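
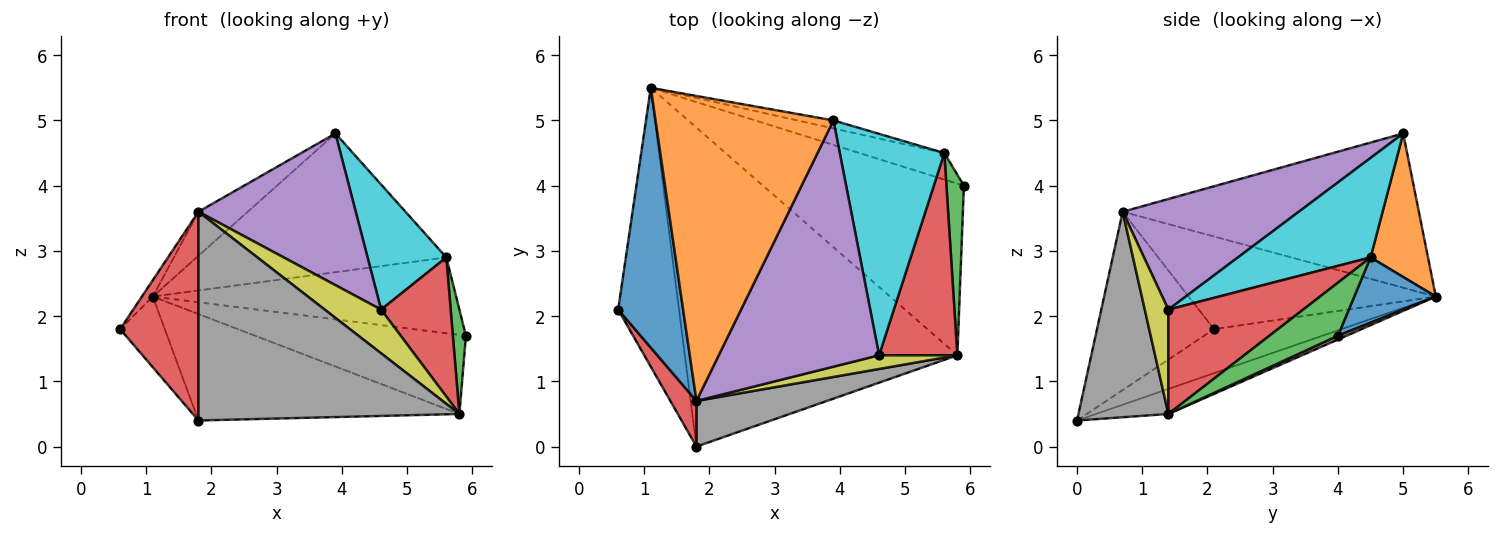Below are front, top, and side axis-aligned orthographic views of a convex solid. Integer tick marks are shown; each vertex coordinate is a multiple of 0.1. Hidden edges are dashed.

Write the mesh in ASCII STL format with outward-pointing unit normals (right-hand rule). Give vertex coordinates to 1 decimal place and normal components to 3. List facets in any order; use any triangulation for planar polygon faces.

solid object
 facet normal -0.818 0.036 0.574
  outer loop
   vertex 1.8 0.7 3.6
   vertex 1.1 5.5 2.3
   vertex 0.6 2.1 1.8
  endloop
 endfacet
 facet normal -0.651 0.108 0.751
  outer loop
   vertex 1.8 0.7 3.6
   vertex 3.9 5.0 4.8
   vertex 1.1 5.5 2.3
  endloop
 endfacet
 facet normal -0.574 0.201 -0.794
  outer loop
   vertex 1.8 0.0 0.4
   vertex 0.6 2.1 1.8
   vertex 1.1 5.5 2.3
  endloop
 endfacet
 facet normal -0.825 -0.552 0.121
  outer loop
   vertex 1.8 0.0 0.4
   vertex 1.8 0.7 3.6
   vertex 0.6 2.1 1.8
  endloop
 endfacet
 facet normal 0.506 -0.452 0.734
  outer loop
   vertex 4.6 1.4 2.1
   vertex 3.9 5.0 4.8
   vertex 1.8 0.7 3.6
  endloop
 endfacet
 facet normal 0.017 0.418 -0.908
  outer loop
   vertex 5.8 1.4 0.5
   vertex 1.1 5.5 2.3
   vertex 5.9 4.0 1.7
  endloop
 endfacet
 facet normal -0.087 0.315 -0.945
  outer loop
   vertex 5.8 1.4 0.5
   vertex 1.8 0.0 0.4
   vertex 1.1 5.5 2.3
  endloop
 endfacet
 facet normal 0.319 -0.926 0.203
  outer loop
   vertex 5.8 1.4 0.5
   vertex 1.8 0.7 3.6
   vertex 1.8 0.0 0.4
  endloop
 endfacet
 facet normal 0.370 -0.886 0.278
  outer loop
   vertex 5.8 1.4 0.5
   vertex 4.6 1.4 2.1
   vertex 1.8 0.7 3.6
  endloop
 endfacet
 facet normal 0.638 -0.379 0.670
  outer loop
   vertex 5.6 4.5 2.9
   vertex 3.9 5.0 4.8
   vertex 4.6 1.4 2.1
  endloop
 endfacet
 facet normal 0.246 0.915 -0.320
  outer loop
   vertex 5.6 4.5 2.9
   vertex 5.9 4.0 1.7
   vertex 1.1 5.5 2.3
  endloop
 endfacet
 facet normal 0.224 0.973 -0.056
  outer loop
   vertex 5.6 4.5 2.9
   vertex 1.1 5.5 2.3
   vertex 3.9 5.0 4.8
  endloop
 endfacet
 facet normal 0.935 -0.178 0.308
  outer loop
   vertex 5.6 4.5 2.9
   vertex 5.8 1.4 0.5
   vertex 5.9 4.0 1.7
  endloop
 endfacet
 facet normal 0.739 -0.382 0.555
  outer loop
   vertex 5.6 4.5 2.9
   vertex 4.6 1.4 2.1
   vertex 5.8 1.4 0.5
  endloop
 endfacet
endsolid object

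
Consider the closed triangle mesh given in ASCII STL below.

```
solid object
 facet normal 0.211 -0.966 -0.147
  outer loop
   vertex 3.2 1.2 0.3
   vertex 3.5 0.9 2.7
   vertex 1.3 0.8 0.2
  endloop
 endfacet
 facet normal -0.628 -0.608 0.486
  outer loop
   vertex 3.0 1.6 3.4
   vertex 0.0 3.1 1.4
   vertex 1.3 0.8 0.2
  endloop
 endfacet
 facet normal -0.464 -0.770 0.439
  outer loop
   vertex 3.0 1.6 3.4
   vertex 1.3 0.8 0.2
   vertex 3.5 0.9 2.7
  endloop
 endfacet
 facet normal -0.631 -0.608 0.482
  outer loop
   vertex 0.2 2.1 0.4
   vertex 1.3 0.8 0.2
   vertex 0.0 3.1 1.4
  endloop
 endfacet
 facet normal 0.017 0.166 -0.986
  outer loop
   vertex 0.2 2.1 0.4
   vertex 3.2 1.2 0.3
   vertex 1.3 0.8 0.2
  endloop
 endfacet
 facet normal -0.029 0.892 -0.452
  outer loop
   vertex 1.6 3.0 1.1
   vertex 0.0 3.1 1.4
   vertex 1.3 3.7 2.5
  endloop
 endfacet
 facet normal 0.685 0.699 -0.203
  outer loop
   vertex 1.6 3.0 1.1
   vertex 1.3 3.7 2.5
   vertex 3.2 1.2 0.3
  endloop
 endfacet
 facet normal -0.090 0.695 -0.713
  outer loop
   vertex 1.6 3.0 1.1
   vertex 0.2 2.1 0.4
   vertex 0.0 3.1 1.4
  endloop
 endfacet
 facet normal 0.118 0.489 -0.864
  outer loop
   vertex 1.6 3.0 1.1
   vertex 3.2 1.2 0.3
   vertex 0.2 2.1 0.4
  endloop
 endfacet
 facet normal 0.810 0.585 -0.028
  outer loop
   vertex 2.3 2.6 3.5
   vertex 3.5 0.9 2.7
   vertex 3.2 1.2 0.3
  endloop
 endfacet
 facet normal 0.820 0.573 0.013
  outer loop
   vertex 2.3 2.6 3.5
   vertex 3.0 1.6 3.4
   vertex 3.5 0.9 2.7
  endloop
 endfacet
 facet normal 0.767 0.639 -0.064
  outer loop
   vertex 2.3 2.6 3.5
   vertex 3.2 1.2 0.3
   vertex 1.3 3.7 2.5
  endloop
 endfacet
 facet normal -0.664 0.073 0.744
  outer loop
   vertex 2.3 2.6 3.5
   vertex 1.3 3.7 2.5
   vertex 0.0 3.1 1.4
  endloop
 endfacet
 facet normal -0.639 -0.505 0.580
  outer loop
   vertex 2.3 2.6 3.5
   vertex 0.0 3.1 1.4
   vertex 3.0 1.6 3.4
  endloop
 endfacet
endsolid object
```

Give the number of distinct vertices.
9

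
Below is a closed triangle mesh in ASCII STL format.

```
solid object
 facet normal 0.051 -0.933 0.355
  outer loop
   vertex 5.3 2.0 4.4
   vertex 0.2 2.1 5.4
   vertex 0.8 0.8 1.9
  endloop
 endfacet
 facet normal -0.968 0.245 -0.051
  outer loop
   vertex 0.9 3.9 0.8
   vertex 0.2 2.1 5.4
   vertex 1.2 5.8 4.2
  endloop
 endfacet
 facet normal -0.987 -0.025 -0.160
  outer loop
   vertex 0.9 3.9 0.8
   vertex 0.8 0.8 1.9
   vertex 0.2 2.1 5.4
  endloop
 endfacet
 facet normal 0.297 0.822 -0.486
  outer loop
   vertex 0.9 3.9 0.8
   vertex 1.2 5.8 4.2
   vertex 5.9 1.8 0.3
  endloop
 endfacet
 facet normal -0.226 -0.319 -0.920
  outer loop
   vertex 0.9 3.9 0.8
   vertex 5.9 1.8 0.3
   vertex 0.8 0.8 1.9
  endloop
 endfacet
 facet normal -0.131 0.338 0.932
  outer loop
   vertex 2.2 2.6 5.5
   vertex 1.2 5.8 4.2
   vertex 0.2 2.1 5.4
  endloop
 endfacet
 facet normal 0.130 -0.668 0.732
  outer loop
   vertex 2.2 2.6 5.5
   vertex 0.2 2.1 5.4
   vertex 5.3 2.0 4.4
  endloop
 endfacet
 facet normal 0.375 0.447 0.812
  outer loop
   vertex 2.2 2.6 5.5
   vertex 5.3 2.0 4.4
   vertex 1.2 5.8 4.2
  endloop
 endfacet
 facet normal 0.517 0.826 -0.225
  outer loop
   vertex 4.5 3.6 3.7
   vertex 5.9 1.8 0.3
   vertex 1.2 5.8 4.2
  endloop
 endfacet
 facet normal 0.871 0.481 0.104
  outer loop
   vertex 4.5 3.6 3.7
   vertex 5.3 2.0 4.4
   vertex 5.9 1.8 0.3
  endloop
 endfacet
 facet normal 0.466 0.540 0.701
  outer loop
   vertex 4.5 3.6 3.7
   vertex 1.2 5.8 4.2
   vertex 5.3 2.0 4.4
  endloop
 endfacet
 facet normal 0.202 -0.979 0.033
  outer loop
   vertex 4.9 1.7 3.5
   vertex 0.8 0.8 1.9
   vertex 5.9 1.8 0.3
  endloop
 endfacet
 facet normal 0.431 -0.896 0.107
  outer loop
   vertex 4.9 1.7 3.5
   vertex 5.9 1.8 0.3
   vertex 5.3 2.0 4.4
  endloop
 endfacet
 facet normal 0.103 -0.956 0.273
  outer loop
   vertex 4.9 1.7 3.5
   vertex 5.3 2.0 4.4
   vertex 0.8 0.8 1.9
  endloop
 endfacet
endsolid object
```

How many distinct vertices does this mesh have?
9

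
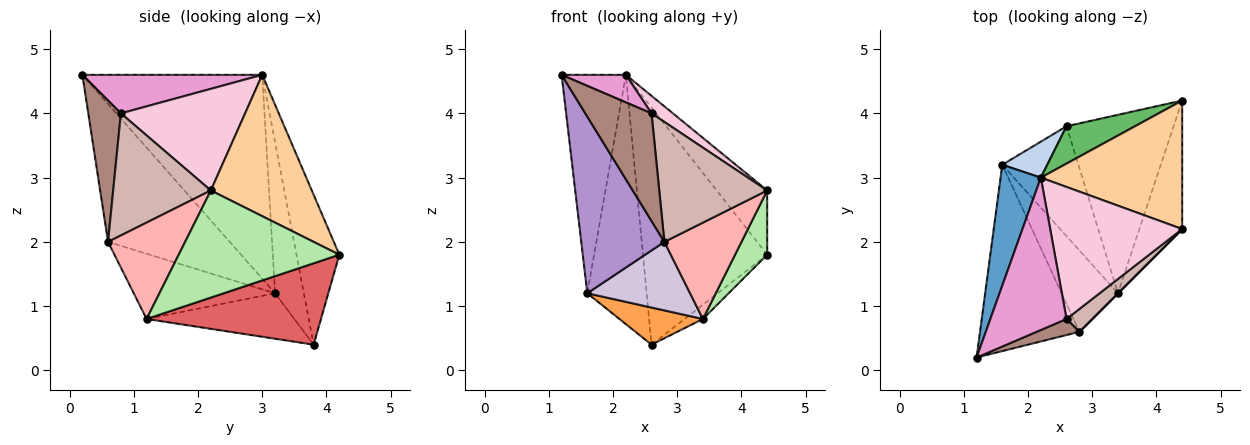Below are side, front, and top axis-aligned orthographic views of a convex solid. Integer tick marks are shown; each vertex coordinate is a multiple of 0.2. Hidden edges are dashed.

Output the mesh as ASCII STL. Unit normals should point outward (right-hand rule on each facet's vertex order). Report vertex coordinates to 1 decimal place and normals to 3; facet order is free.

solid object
 facet normal -0.926 0.331 0.183
  outer loop
   vertex 1.6 3.2 1.2
   vertex 1.2 0.2 4.6
   vertex 2.2 3.0 4.6
  endloop
 endfacet
 facet normal -0.432 0.892 0.129
  outer loop
   vertex 1.6 3.2 1.2
   vertex 2.2 3.0 4.6
   vertex 2.6 3.8 0.4
  endloop
 endfacet
 facet normal -0.493 -0.278 -0.825
  outer loop
   vertex 1.6 3.2 1.2
   vertex 2.6 3.8 0.4
   vertex 3.4 1.2 0.8
  endloop
 endfacet
 facet normal 0.667 0.333 0.667
  outer loop
   vertex 4.4 4.2 1.8
   vertex 2.2 3.0 4.6
   vertex 4.4 2.2 2.8
  endloop
 endfacet
 facet normal -0.322 0.935 0.147
  outer loop
   vertex 4.4 4.2 1.8
   vertex 2.6 3.8 0.4
   vertex 2.2 3.0 4.6
  endloop
 endfacet
 facet normal 0.913 -0.183 -0.365
  outer loop
   vertex 4.4 4.2 1.8
   vertex 4.4 2.2 2.8
   vertex 3.4 1.2 0.8
  endloop
 endfacet
 facet normal 0.604 0.064 -0.795
  outer loop
   vertex 4.4 4.2 1.8
   vertex 3.4 1.2 0.8
   vertex 2.6 3.8 0.4
  endloop
 endfacet
 facet normal 0.707 -0.707 0.000
  outer loop
   vertex 2.8 0.6 2.0
   vertex 3.4 1.2 0.8
   vertex 4.4 2.2 2.8
  endloop
 endfacet
 facet normal -0.710 -0.485 -0.511
  outer loop
   vertex 2.8 0.6 2.0
   vertex 1.2 0.2 4.6
   vertex 1.6 3.2 1.2
  endloop
 endfacet
 facet normal -0.663 -0.482 -0.573
  outer loop
   vertex 2.8 0.6 2.0
   vertex 1.6 3.2 1.2
   vertex 3.4 1.2 0.8
  endloop
 endfacet
 facet normal 0.438 -0.889 0.133
  outer loop
   vertex 2.6 0.8 4.0
   vertex 1.2 0.2 4.6
   vertex 2.8 0.6 2.0
  endloop
 endfacet
 facet normal 0.664 -0.734 0.140
  outer loop
   vertex 2.6 0.8 4.0
   vertex 2.8 0.6 2.0
   vertex 4.4 2.2 2.8
  endloop
 endfacet
 facet normal 0.446 -0.159 0.881
  outer loop
   vertex 2.6 0.8 4.0
   vertex 2.2 3.0 4.6
   vertex 1.2 0.2 4.6
  endloop
 endfacet
 facet normal 0.607 -0.105 0.788
  outer loop
   vertex 2.6 0.8 4.0
   vertex 4.4 2.2 2.8
   vertex 2.2 3.0 4.6
  endloop
 endfacet
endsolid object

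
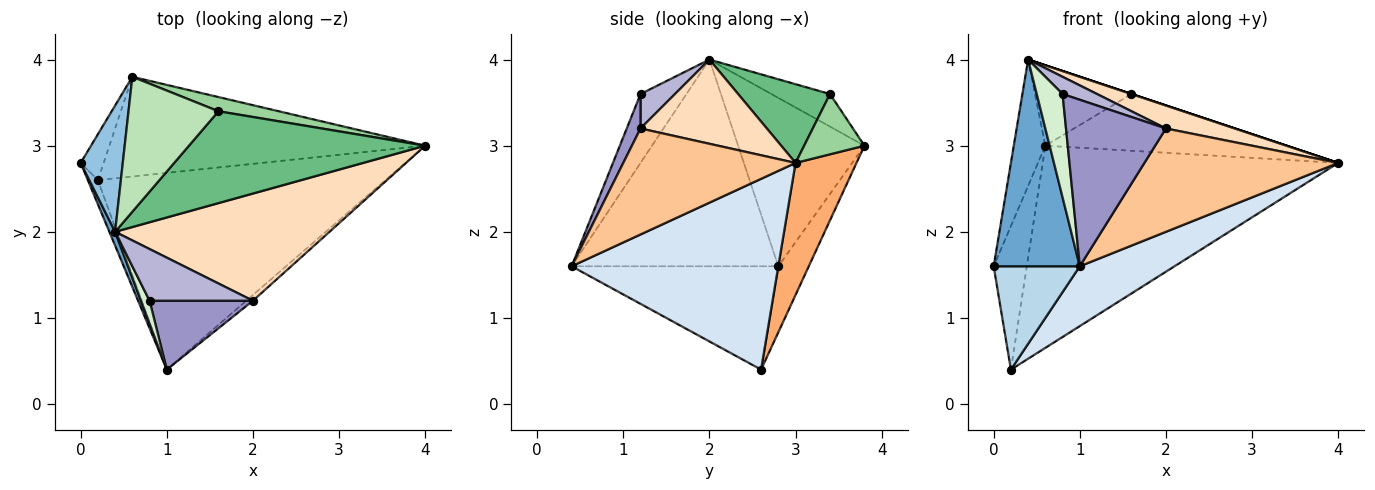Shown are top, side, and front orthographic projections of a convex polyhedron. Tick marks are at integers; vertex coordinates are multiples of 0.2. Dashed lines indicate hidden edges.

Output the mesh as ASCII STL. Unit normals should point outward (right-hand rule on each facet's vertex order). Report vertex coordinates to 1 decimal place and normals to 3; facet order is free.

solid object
 facet normal -0.923 -0.384 0.026
  outer loop
   vertex 0.4 2.0 4.0
   vertex 0.0 2.8 1.6
   vertex 1.0 0.4 1.6
  endloop
 endfacet
 facet normal -0.943 0.236 0.236
  outer loop
   vertex 0.6 3.8 3.0
   vertex 0.0 2.8 1.6
   vertex 0.4 2.0 4.0
  endloop
 endfacet
 facet normal -0.919 -0.383 -0.089
  outer loop
   vertex 0.2 2.6 0.4
   vertex 1.0 0.4 1.6
   vertex 0.0 2.8 1.6
  endloop
 endfacet
 facet normal 0.536 -0.246 -0.808
  outer loop
   vertex 0.2 2.6 0.4
   vertex 4.0 3.0 2.8
   vertex 1.0 0.4 1.6
  endloop
 endfacet
 facet normal -0.659 0.716 -0.229
  outer loop
   vertex 0.2 2.6 0.4
   vertex 0.0 2.8 1.6
   vertex 0.6 3.8 3.0
  endloop
 endfacet
 facet normal 0.182 0.882 -0.435
  outer loop
   vertex 0.2 2.6 0.4
   vertex 0.6 3.8 3.0
   vertex 4.0 3.0 2.8
  endloop
 endfacet
 facet normal 0.664 -0.747 -0.041
  outer loop
   vertex 2.0 1.2 3.2
   vertex 1.0 0.4 1.6
   vertex 4.0 3.0 2.8
  endloop
 endfacet
 facet normal 0.359 -0.196 0.913
  outer loop
   vertex 2.0 1.2 3.2
   vertex 4.0 3.0 2.8
   vertex 0.4 2.0 4.0
  endloop
 endfacet
 facet normal 0.316 0.000 0.949
  outer loop
   vertex 1.6 3.4 3.6
   vertex 0.4 2.0 4.0
   vertex 4.0 3.0 2.8
  endloop
 endfacet
 facet normal 0.236 0.943 0.236
  outer loop
   vertex 1.6 3.4 3.6
   vertex 4.0 3.0 2.8
   vertex 0.6 3.8 3.0
  endloop
 endfacet
 facet normal -0.297 0.489 0.820
  outer loop
   vertex 1.6 3.4 3.6
   vertex 0.6 3.8 3.0
   vertex 0.4 2.0 4.0
  endloop
 endfacet
 facet normal -0.866 -0.487 0.108
  outer loop
   vertex 0.8 1.2 3.6
   vertex 0.4 2.0 4.0
   vertex 1.0 0.4 1.6
  endloop
 endfacet
 facet normal 0.126 -0.917 0.379
  outer loop
   vertex 0.8 1.2 3.6
   vertex 1.0 0.4 1.6
   vertex 2.0 1.2 3.2
  endloop
 endfacet
 facet normal 0.302 -0.302 0.905
  outer loop
   vertex 0.8 1.2 3.6
   vertex 2.0 1.2 3.2
   vertex 0.4 2.0 4.0
  endloop
 endfacet
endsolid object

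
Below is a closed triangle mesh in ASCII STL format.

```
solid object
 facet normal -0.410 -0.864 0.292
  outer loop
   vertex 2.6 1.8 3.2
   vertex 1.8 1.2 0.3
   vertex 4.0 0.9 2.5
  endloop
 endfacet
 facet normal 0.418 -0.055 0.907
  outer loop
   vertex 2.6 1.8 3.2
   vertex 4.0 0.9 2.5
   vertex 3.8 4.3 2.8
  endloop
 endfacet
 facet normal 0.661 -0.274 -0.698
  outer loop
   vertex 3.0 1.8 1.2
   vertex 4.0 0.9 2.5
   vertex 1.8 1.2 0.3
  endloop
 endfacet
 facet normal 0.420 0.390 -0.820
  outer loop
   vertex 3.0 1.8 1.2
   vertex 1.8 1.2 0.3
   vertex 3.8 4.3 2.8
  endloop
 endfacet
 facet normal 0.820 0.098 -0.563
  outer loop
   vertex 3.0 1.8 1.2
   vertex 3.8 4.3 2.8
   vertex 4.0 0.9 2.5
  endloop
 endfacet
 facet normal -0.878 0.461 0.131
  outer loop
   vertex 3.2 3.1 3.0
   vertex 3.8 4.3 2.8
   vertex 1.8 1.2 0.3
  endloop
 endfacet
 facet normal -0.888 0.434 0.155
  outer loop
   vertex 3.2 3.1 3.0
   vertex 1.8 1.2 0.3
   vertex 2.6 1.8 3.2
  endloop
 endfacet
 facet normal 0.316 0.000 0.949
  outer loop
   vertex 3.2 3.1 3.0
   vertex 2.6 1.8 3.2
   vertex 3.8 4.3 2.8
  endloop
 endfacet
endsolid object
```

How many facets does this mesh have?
8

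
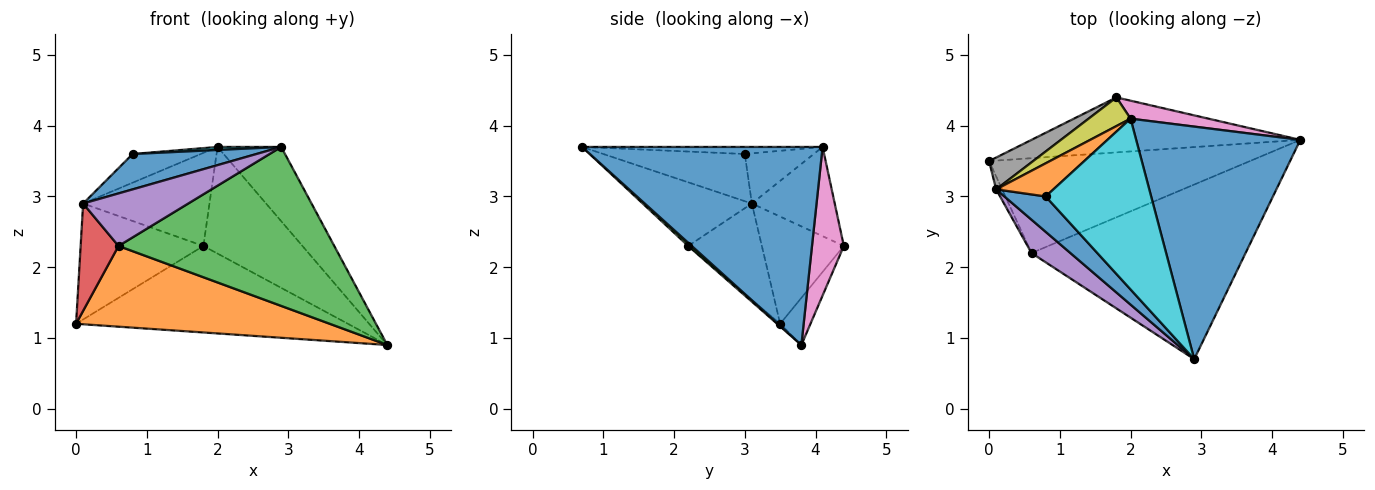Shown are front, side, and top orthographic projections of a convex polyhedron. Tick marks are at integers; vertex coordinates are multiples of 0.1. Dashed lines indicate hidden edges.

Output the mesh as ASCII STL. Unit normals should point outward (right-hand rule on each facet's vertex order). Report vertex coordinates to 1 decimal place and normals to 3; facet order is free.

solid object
 facet normal 0.754 0.200 0.625
  outer loop
   vertex 2.0 4.1 3.7
   vertex 2.9 0.7 3.7
   vertex 4.4 3.8 0.9
  endloop
 endfacet
 facet normal -0.008 -0.648 -0.762
  outer loop
   vertex 0.6 2.2 2.3
   vertex 0.0 3.5 1.2
   vertex 4.4 3.8 0.9
  endloop
 endfacet
 facet normal 0.011 -0.673 -0.739
  outer loop
   vertex 0.6 2.2 2.3
   vertex 4.4 3.8 0.9
   vertex 2.9 0.7 3.7
  endloop
 endfacet
 facet normal -0.888 -0.457 -0.055
  outer loop
   vertex 0.6 2.2 2.3
   vertex 0.1 3.1 2.9
   vertex 0.0 3.5 1.2
  endloop
 endfacet
 facet normal -0.659 -0.635 0.403
  outer loop
   vertex 0.6 2.2 2.3
   vertex 2.9 0.7 3.7
   vertex 0.1 3.1 2.9
  endloop
 endfacet
 facet normal -0.094 0.840 -0.534
  outer loop
   vertex 1.8 4.4 2.3
   vertex 4.4 3.8 0.9
   vertex 0.0 3.5 1.2
  endloop
 endfacet
 facet normal 0.302 0.940 0.158
  outer loop
   vertex 1.8 4.4 2.3
   vertex 2.0 4.1 3.7
   vertex 4.4 3.8 0.9
  endloop
 endfacet
 facet normal -0.541 0.811 0.223
  outer loop
   vertex 1.8 4.4 2.3
   vertex 0.0 3.5 1.2
   vertex 0.1 3.1 2.9
  endloop
 endfacet
 facet normal -0.531 0.810 0.249
  outer loop
   vertex 1.8 4.4 2.3
   vertex 0.1 3.1 2.9
   vertex 2.0 4.1 3.7
  endloop
 endfacet
 facet normal -0.067 -0.018 0.998
  outer loop
   vertex 0.8 3.0 3.6
   vertex 2.9 0.7 3.7
   vertex 2.0 4.1 3.7
  endloop
 endfacet
 facet normal -0.629 -0.550 0.550
  outer loop
   vertex 0.8 3.0 3.6
   vertex 0.1 3.1 2.9
   vertex 2.9 0.7 3.7
  endloop
 endfacet
 facet normal -0.552 0.545 0.630
  outer loop
   vertex 0.8 3.0 3.6
   vertex 2.0 4.1 3.7
   vertex 0.1 3.1 2.9
  endloop
 endfacet
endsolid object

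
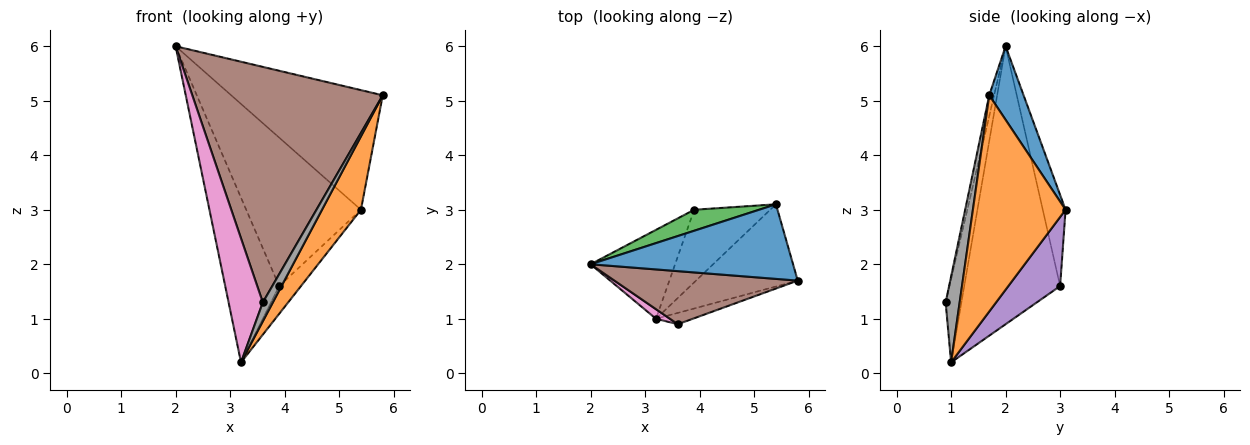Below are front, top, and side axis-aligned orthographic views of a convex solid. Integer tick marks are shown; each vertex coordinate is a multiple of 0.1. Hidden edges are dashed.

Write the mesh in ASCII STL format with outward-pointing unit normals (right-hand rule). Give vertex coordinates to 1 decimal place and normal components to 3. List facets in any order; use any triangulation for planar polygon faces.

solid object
 facet normal 0.189 0.833 0.520
  outer loop
   vertex 5.4 3.1 3.0
   vertex 2.0 2.0 6.0
   vertex 5.8 1.7 5.1
  endloop
 endfacet
 facet normal 0.846 -0.355 -0.398
  outer loop
   vertex 3.2 1.0 0.2
   vertex 5.4 3.1 3.0
   vertex 5.8 1.7 5.1
  endloop
 endfacet
 facet normal -0.193 0.972 0.137
  outer loop
   vertex 3.9 3.0 1.6
   vertex 2.0 2.0 6.0
   vertex 5.4 3.1 3.0
  endloop
 endfacet
 facet normal -0.842 0.474 -0.256
  outer loop
   vertex 3.9 3.0 1.6
   vertex 3.2 1.0 0.2
   vertex 2.0 2.0 6.0
  endloop
 endfacet
 facet normal 0.647 0.272 -0.712
  outer loop
   vertex 3.9 3.0 1.6
   vertex 5.4 3.1 3.0
   vertex 3.2 1.0 0.2
  endloop
 endfacet
 facet normal -0.025 -0.975 0.220
  outer loop
   vertex 3.6 0.9 1.3
   vertex 5.8 1.7 5.1
   vertex 2.0 2.0 6.0
  endloop
 endfacet
 facet normal -0.418 -0.906 0.070
  outer loop
   vertex 3.6 0.9 1.3
   vertex 2.0 2.0 6.0
   vertex 3.2 1.0 0.2
  endloop
 endfacet
 facet normal 0.768 -0.549 -0.329
  outer loop
   vertex 3.6 0.9 1.3
   vertex 3.2 1.0 0.2
   vertex 5.8 1.7 5.1
  endloop
 endfacet
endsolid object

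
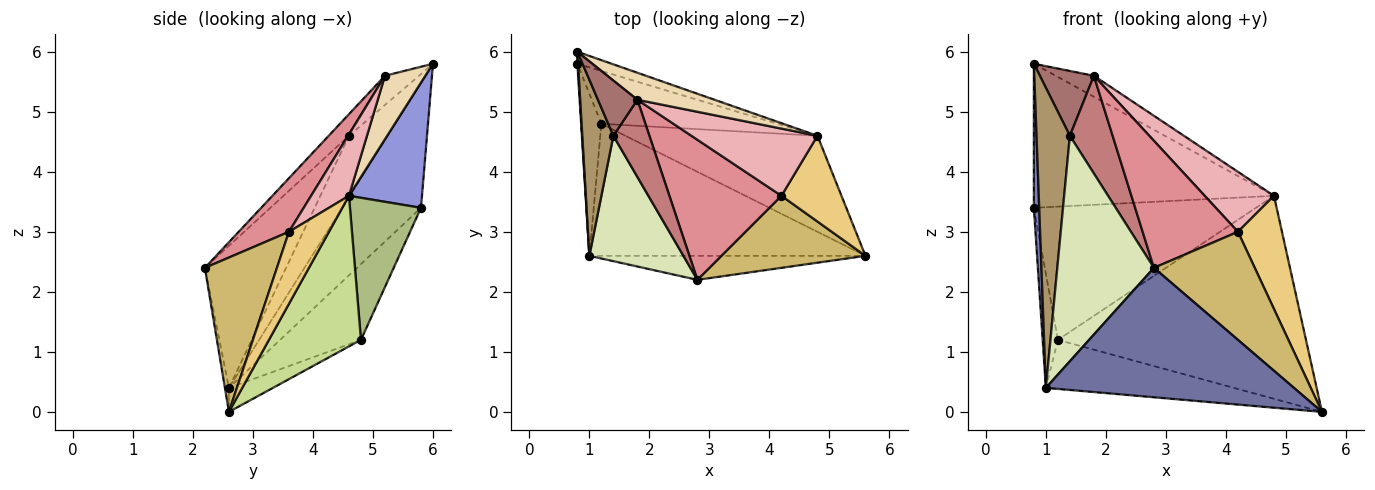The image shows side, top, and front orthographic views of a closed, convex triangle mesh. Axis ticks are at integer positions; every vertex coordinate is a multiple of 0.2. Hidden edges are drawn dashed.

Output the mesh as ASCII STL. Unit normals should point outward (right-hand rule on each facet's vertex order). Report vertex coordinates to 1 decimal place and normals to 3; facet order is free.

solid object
 facet normal -0.016 -0.983 -0.182
  outer loop
   vertex 1.0 2.6 0.4
   vertex 5.6 2.6 0.0
   vertex 2.8 2.2 2.4
  endloop
 endfacet
 facet normal -0.998 -0.068 0.006
  outer loop
   vertex 1.0 2.6 0.4
   vertex 0.8 6.0 5.8
   vertex 0.8 5.8 3.4
  endloop
 endfacet
 facet normal 0.290 0.954 -0.079
  outer loop
   vertex 4.8 4.6 3.6
   vertex 0.8 5.8 3.4
   vertex 0.8 6.0 5.8
  endloop
 endfacet
 facet normal -0.951 0.179 -0.254
  outer loop
   vertex 1.2 4.8 1.2
   vertex 1.0 2.6 0.4
   vertex 0.8 5.8 3.4
  endloop
 endfacet
 facet normal -0.081 0.347 -0.934
  outer loop
   vertex 1.2 4.8 1.2
   vertex 5.6 2.6 0.0
   vertex 1.0 2.6 0.4
  endloop
 endfacet
 facet normal 0.285 0.891 -0.353
  outer loop
   vertex 1.2 4.8 1.2
   vertex 0.8 5.8 3.4
   vertex 4.8 4.6 3.6
  endloop
 endfacet
 facet normal 0.318 0.857 -0.405
  outer loop
   vertex 1.2 4.8 1.2
   vertex 4.8 4.6 3.6
   vertex 5.6 2.6 0.0
  endloop
 endfacet
 facet normal -0.592 -0.704 0.392
  outer loop
   vertex 1.4 4.6 4.6
   vertex 1.0 2.6 0.4
   vertex 2.8 2.2 2.4
  endloop
 endfacet
 facet normal -0.707 -0.610 0.358
  outer loop
   vertex 1.4 4.6 4.6
   vertex 0.8 6.0 5.8
   vertex 1.0 2.6 0.4
  endloop
 endfacet
 facet normal 0.511 -0.715 0.477
  outer loop
   vertex 4.2 3.6 3.0
   vertex 2.8 2.2 2.4
   vertex 5.6 2.6 0.0
  endloop
 endfacet
 facet normal 0.587 -0.645 0.489
  outer loop
   vertex 4.2 3.6 3.0
   vertex 5.6 2.6 0.0
   vertex 4.8 4.6 3.6
  endloop
 endfacet
 facet normal 0.544 0.515 0.662
  outer loop
   vertex 1.8 5.2 5.6
   vertex 4.8 4.6 3.6
   vertex 0.8 6.0 5.8
  endloop
 endfacet
 facet normal -0.432 -0.686 0.585
  outer loop
   vertex 1.8 5.2 5.6
   vertex 0.8 6.0 5.8
   vertex 1.4 4.6 4.6
  endloop
 endfacet
 facet normal -0.348 -0.736 0.581
  outer loop
   vertex 1.8 5.2 5.6
   vertex 1.4 4.6 4.6
   vertex 2.8 2.2 2.4
  endloop
 endfacet
 facet normal 0.334 -0.633 0.698
  outer loop
   vertex 1.8 5.2 5.6
   vertex 2.8 2.2 2.4
   vertex 4.2 3.6 3.0
  endloop
 endfacet
 facet normal 0.342 -0.626 0.701
  outer loop
   vertex 1.8 5.2 5.6
   vertex 4.2 3.6 3.0
   vertex 4.8 4.6 3.6
  endloop
 endfacet
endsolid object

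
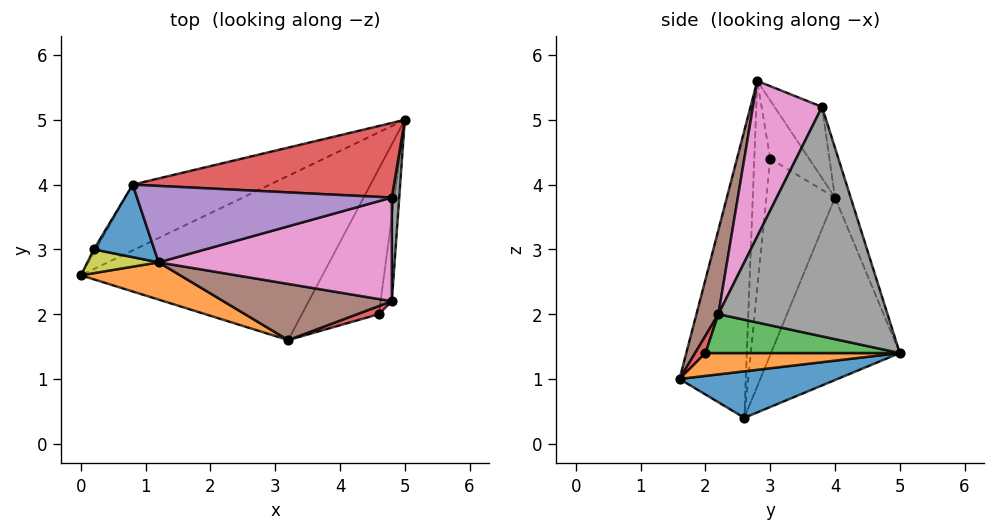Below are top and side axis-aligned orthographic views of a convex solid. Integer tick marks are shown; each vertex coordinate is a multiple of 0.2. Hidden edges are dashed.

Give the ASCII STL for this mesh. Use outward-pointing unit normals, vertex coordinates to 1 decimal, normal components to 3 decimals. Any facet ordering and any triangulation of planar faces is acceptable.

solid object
 facet normal 0.189 0.015 -0.982
  outer loop
   vertex 3.2 1.6 1.0
   vertex 0.0 2.6 0.4
   vertex 5.0 5.0 1.4
  endloop
 endfacet
 facet normal -0.315 -0.943 0.109
  outer loop
   vertex 1.2 2.8 5.6
   vertex 0.0 2.6 0.4
   vertex 3.2 1.6 1.0
  endloop
 endfacet
 facet normal -0.370 0.886 -0.278
  outer loop
   vertex 0.8 4.0 3.8
   vertex 5.0 5.0 1.4
   vertex 0.0 2.6 0.4
  endloop
 endfacet
 facet normal -0.057 0.953 0.298
  outer loop
   vertex 0.8 4.0 3.8
   vertex 4.8 3.8 5.2
   vertex 5.0 5.0 1.4
  endloop
 endfacet
 facet normal -0.160 0.805 0.572
  outer loop
   vertex 0.8 4.0 3.8
   vertex 1.2 2.8 5.6
   vertex 4.8 3.8 5.2
  endloop
 endfacet
 facet normal 0.156 -0.937 0.312
  outer loop
   vertex 4.8 2.2 2.0
   vertex 1.2 2.8 5.6
   vertex 3.2 1.6 1.0
  endloop
 endfacet
 facet normal 0.286 -0.857 0.429
  outer loop
   vertex 4.8 2.2 2.0
   vertex 4.8 3.8 5.2
   vertex 1.2 2.8 5.6
  endloop
 endfacet
 facet normal 0.997 -0.064 0.032
  outer loop
   vertex 4.8 2.2 2.0
   vertex 5.0 5.0 1.4
   vertex 4.8 3.8 5.2
  endloop
 endfacet
 facet normal -0.320 -0.941 0.110
  outer loop
   vertex 0.2 3.0 4.4
   vertex 0.0 2.6 0.4
   vertex 1.2 2.8 5.6
  endloop
 endfacet
 facet normal -0.860 0.511 -0.008
  outer loop
   vertex 0.2 3.0 4.4
   vertex 0.8 4.0 3.8
   vertex 0.0 2.6 0.4
  endloop
 endfacet
 facet normal -0.529 0.647 0.549
  outer loop
   vertex 0.2 3.0 4.4
   vertex 1.2 2.8 5.6
   vertex 0.8 4.0 3.8
  endloop
 endfacet
 facet normal 0.285 -0.038 -0.958
  outer loop
   vertex 4.6 2.0 1.4
   vertex 3.2 1.6 1.0
   vertex 5.0 5.0 1.4
  endloop
 endfacet
 facet normal 0.953 -0.127 -0.275
  outer loop
   vertex 4.6 2.0 1.4
   vertex 5.0 5.0 1.4
   vertex 4.8 2.2 2.0
  endloop
 endfacet
 facet normal 0.200 -0.948 0.249
  outer loop
   vertex 4.6 2.0 1.4
   vertex 4.8 2.2 2.0
   vertex 3.2 1.6 1.0
  endloop
 endfacet
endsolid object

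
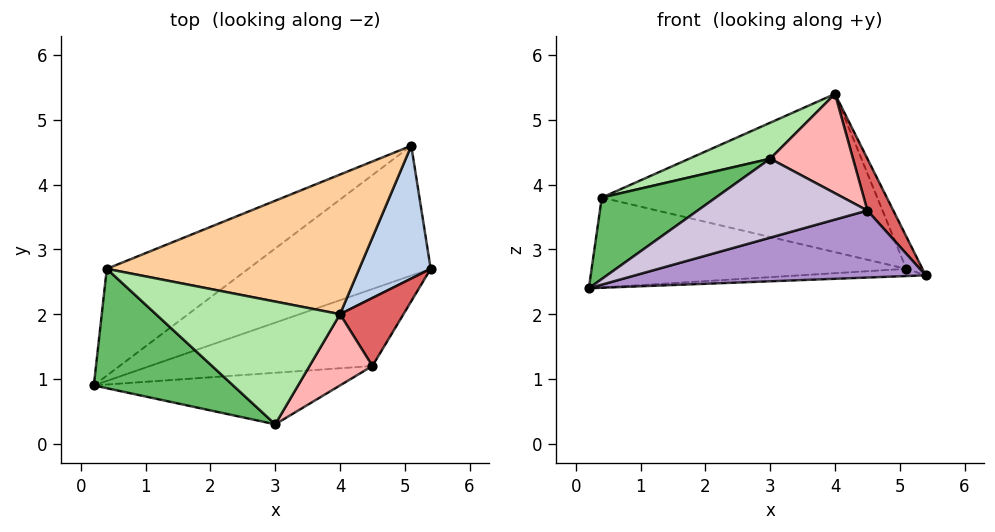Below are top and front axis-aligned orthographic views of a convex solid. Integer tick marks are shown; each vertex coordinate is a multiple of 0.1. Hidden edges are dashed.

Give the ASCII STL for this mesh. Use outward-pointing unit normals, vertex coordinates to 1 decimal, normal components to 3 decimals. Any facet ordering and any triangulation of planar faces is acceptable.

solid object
 facet normal 0.019 0.056 -0.998
  outer loop
   vertex 5.1 4.6 2.7
   vertex 5.4 2.7 2.6
   vertex 0.2 0.9 2.4
  endloop
 endfacet
 facet normal 0.877 0.114 0.467
  outer loop
   vertex 4.0 2.0 5.4
   vertex 5.4 2.7 2.6
   vertex 5.1 4.6 2.7
  endloop
 endfacet
 facet normal -0.402 0.590 -0.700
  outer loop
   vertex 0.4 2.7 3.8
   vertex 5.1 4.6 2.7
   vertex 0.2 0.9 2.4
  endloop
 endfacet
 facet normal -0.147 0.742 0.654
  outer loop
   vertex 0.4 2.7 3.8
   vertex 4.0 2.0 5.4
   vertex 5.1 4.6 2.7
  endloop
 endfacet
 facet normal -0.579 -0.459 0.673
  outer loop
   vertex 3.0 0.3 4.4
   vertex 0.4 2.7 3.8
   vertex 0.2 0.9 2.4
  endloop
 endfacet
 facet normal -0.434 -0.254 0.865
  outer loop
   vertex 3.0 0.3 4.4
   vertex 4.0 2.0 5.4
   vertex 0.4 2.7 3.8
  endloop
 endfacet
 facet normal 0.884 -0.283 0.371
  outer loop
   vertex 4.5 1.2 3.6
   vertex 5.4 2.7 2.6
   vertex 4.0 2.0 5.4
  endloop
 endfacet
 facet normal 0.624 -0.635 0.456
  outer loop
   vertex 4.5 1.2 3.6
   vertex 4.0 2.0 5.4
   vertex 3.0 0.3 4.4
  endloop
 endfacet
 facet normal 0.248 -0.636 -0.731
  outer loop
   vertex 4.5 1.2 3.6
   vertex 0.2 0.9 2.4
   vertex 5.4 2.7 2.6
  endloop
 endfacet
 facet normal 0.206 -0.819 -0.535
  outer loop
   vertex 4.5 1.2 3.6
   vertex 3.0 0.3 4.4
   vertex 0.2 0.9 2.4
  endloop
 endfacet
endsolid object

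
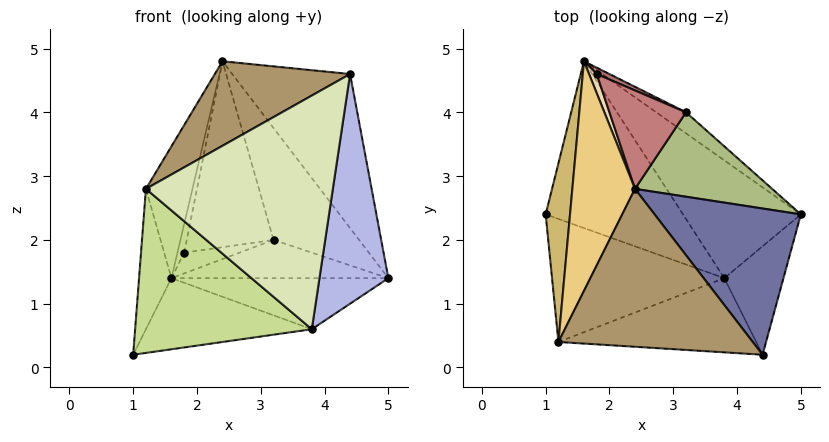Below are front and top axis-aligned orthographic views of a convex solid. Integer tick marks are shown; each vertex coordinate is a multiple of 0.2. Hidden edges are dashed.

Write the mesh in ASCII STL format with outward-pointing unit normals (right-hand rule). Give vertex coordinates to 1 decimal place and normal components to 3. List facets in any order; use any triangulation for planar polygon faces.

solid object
 facet normal 0.711 0.510 0.484
  outer loop
   vertex 2.4 2.8 4.8
   vertex 4.4 0.2 4.6
   vertex 5.0 2.4 1.4
  endloop
 endfacet
 facet normal 0.262 0.378 -0.888
  outer loop
   vertex 3.8 1.4 0.6
   vertex 1.0 2.4 0.2
   vertex 1.6 4.8 1.4
  endloop
 endfacet
 facet normal 0.270 0.383 -0.884
  outer loop
   vertex 3.8 1.4 0.6
   vertex 1.6 4.8 1.4
   vertex 5.0 2.4 1.4
  endloop
 endfacet
 facet normal 0.720 -0.627 -0.296
  outer loop
   vertex 3.8 1.4 0.6
   vertex 5.0 2.4 1.4
   vertex 4.4 0.2 4.6
  endloop
 endfacet
 facet normal 0.526 0.745 -0.409
  outer loop
   vertex 3.2 4.0 2.0
   vertex 5.0 2.4 1.4
   vertex 1.6 4.8 1.4
  endloop
 endfacet
 facet normal 0.673 0.590 0.445
  outer loop
   vertex 3.2 4.0 2.0
   vertex 2.4 2.8 4.8
   vertex 5.0 2.4 1.4
  endloop
 endfacet
 facet normal -0.196 -0.784 -0.588
  outer loop
   vertex 1.2 0.4 2.8
   vertex 1.0 2.4 0.2
   vertex 3.8 1.4 0.6
  endloop
 endfacet
 facet normal 0.110 -0.947 -0.301
  outer loop
   vertex 1.2 0.4 2.8
   vertex 3.8 1.4 0.6
   vertex 4.4 0.2 4.6
  endloop
 endfacet
 facet normal -0.465 -0.418 0.780
  outer loop
   vertex 1.2 0.4 2.8
   vertex 4.4 0.2 4.6
   vertex 2.4 2.8 4.8
  endloop
 endfacet
 facet normal -0.971 0.148 0.189
  outer loop
   vertex 1.2 0.4 2.8
   vertex 1.6 4.8 1.4
   vertex 1.0 2.4 0.2
  endloop
 endfacet
 facet normal -0.925 0.189 0.329
  outer loop
   vertex 1.2 0.4 2.8
   vertex 2.4 2.8 4.8
   vertex 1.6 4.8 1.4
  endloop
 endfacet
 facet normal -0.267 0.802 0.535
  outer loop
   vertex 1.8 4.6 1.8
   vertex 1.6 4.8 1.4
   vertex 2.4 2.8 4.8
  endloop
 endfacet
 facet normal 0.345 0.897 0.276
  outer loop
   vertex 1.8 4.6 1.8
   vertex 3.2 4.0 2.0
   vertex 1.6 4.8 1.4
  endloop
 endfacet
 facet normal 0.298 0.844 0.447
  outer loop
   vertex 1.8 4.6 1.8
   vertex 2.4 2.8 4.8
   vertex 3.2 4.0 2.0
  endloop
 endfacet
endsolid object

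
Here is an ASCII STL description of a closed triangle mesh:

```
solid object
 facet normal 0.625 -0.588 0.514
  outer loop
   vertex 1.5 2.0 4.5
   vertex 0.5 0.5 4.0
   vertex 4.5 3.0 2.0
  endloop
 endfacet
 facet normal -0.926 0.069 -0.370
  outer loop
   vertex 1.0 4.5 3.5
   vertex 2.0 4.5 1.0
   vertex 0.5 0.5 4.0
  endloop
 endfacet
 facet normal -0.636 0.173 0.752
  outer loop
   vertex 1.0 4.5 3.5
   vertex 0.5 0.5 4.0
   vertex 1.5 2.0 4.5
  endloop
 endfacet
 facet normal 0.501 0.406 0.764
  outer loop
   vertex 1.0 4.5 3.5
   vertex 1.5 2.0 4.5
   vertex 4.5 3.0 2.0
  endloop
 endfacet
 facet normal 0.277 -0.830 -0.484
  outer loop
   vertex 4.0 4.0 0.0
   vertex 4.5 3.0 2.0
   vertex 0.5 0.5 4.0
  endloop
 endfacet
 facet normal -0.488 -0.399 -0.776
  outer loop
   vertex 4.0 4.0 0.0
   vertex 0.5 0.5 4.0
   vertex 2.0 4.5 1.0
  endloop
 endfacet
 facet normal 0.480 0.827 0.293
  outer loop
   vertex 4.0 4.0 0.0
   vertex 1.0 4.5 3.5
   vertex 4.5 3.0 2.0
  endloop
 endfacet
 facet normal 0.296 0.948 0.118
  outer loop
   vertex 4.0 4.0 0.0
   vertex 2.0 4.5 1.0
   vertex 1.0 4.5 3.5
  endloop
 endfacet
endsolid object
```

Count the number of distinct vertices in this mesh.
6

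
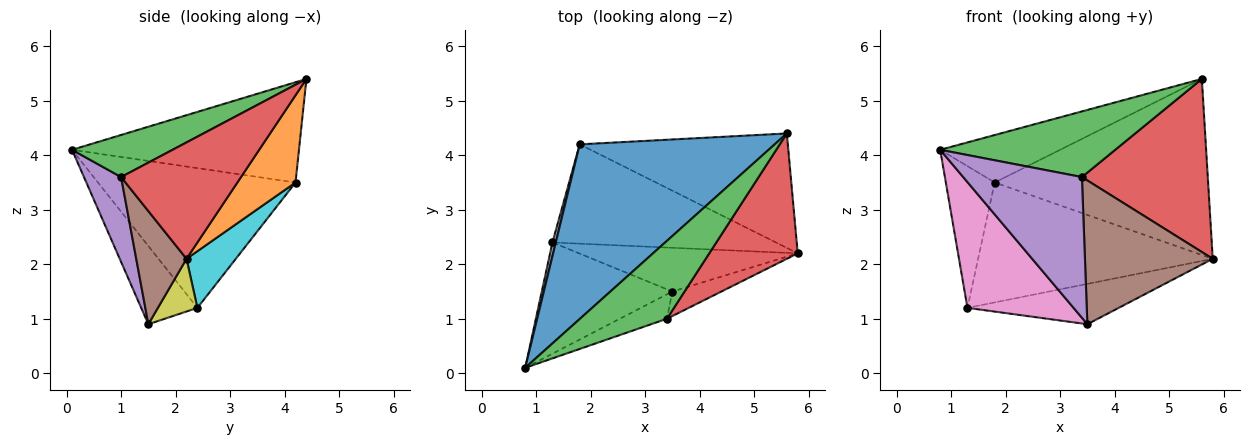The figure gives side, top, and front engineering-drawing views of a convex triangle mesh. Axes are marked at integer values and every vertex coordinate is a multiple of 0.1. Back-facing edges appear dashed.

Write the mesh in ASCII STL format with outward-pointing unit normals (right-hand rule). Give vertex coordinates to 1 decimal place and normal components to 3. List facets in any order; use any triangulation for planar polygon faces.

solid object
 facet normal -0.445 0.235 0.864
  outer loop
   vertex 1.8 4.2 3.5
   vertex 0.8 0.1 4.1
   vertex 5.6 4.4 5.4
  endloop
 endfacet
 facet normal 0.223 0.817 -0.531
  outer loop
   vertex 1.8 4.2 3.5
   vertex 5.6 4.4 5.4
   vertex 5.8 2.2 2.1
  endloop
 endfacet
 facet normal 0.347 -0.604 0.717
  outer loop
   vertex 3.4 1.0 3.6
   vertex 5.6 4.4 5.4
   vertex 0.8 0.1 4.1
  endloop
 endfacet
 facet normal 0.611 -0.641 0.464
  outer loop
   vertex 3.4 1.0 3.6
   vertex 5.8 2.2 2.1
   vertex 5.6 4.4 5.4
  endloop
 endfacet
 facet normal 0.294 -0.942 -0.163
  outer loop
   vertex 3.4 1.0 3.6
   vertex 0.8 0.1 4.1
   vertex 3.5 1.5 0.9
  endloop
 endfacet
 facet normal 0.362 -0.919 -0.157
  outer loop
   vertex 3.4 1.0 3.6
   vertex 3.5 1.5 0.9
   vertex 5.8 2.2 2.1
  endloop
 endfacet
 facet normal -0.369 -0.696 -0.616
  outer loop
   vertex 1.3 2.4 1.2
   vertex 3.5 1.5 0.9
   vertex 0.8 0.1 4.1
  endloop
 endfacet
 facet normal -0.970 0.240 0.023
  outer loop
   vertex 1.3 2.4 1.2
   vertex 0.8 0.1 4.1
   vertex 1.8 4.2 3.5
  endloop
 endfacet
 facet normal 0.174 0.668 -0.724
  outer loop
   vertex 1.3 2.4 1.2
   vertex 5.8 2.2 2.1
   vertex 3.5 1.5 0.9
  endloop
 endfacet
 facet normal 0.160 0.760 -0.630
  outer loop
   vertex 1.3 2.4 1.2
   vertex 1.8 4.2 3.5
   vertex 5.8 2.2 2.1
  endloop
 endfacet
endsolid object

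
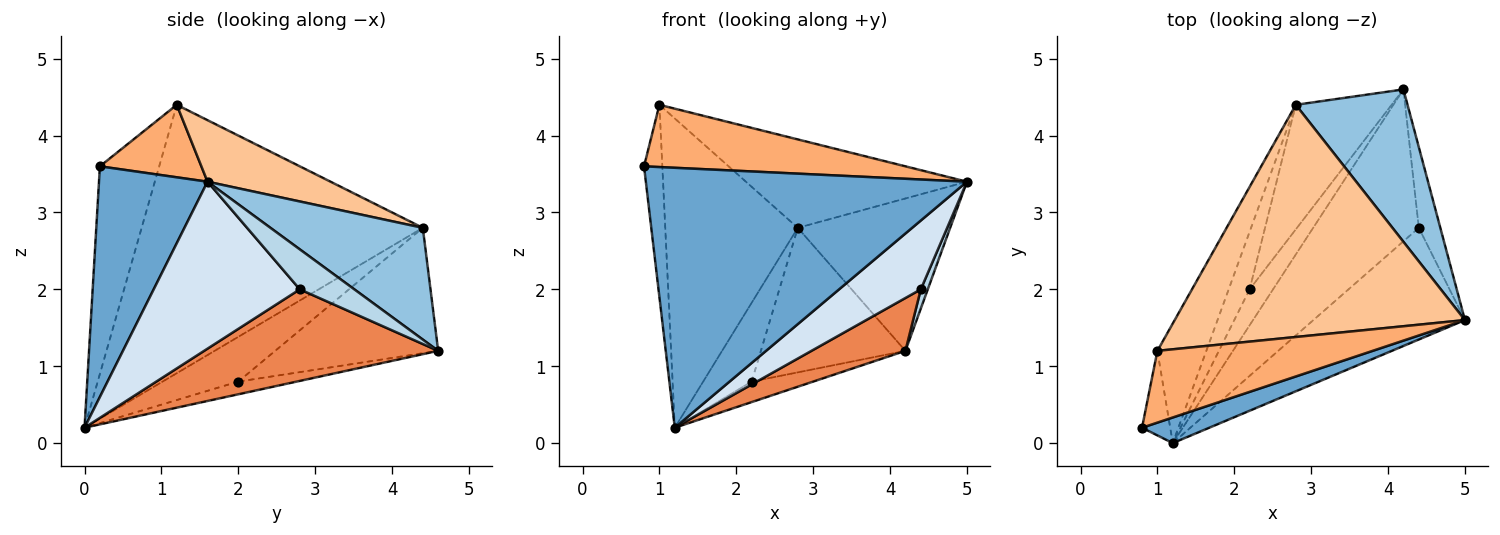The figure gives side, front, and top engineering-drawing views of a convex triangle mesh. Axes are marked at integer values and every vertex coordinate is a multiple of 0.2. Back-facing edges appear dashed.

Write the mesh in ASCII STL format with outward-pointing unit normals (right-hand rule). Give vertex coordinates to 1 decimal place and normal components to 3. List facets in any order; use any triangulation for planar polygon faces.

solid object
 facet normal 0.319 -0.943 0.093
  outer loop
   vertex 1.2 0.0 0.2
   vertex 5.0 1.6 3.4
   vertex 0.8 0.2 3.6
  endloop
 endfacet
 facet normal 0.577 0.577 0.577
  outer loop
   vertex 2.8 4.4 2.8
   vertex 5.0 1.6 3.4
   vertex 4.2 4.6 1.2
  endloop
 endfacet
 facet normal 0.875 -0.112 -0.471
  outer loop
   vertex 4.4 2.8 2.0
   vertex 4.2 4.6 1.2
   vertex 5.0 1.6 3.4
  endloop
 endfacet
 facet normal 0.684 -0.383 -0.621
  outer loop
   vertex 4.4 2.8 2.0
   vertex 5.0 1.6 3.4
   vertex 1.2 0.0 0.2
  endloop
 endfacet
 facet normal 0.634 -0.254 -0.731
  outer loop
   vertex 4.4 2.8 2.0
   vertex 1.2 0.0 0.2
   vertex 4.2 4.6 1.2
  endloop
 endfacet
 facet normal 0.247 -0.635 0.732
  outer loop
   vertex 1.0 1.2 4.4
   vertex 0.8 0.2 3.6
   vertex 5.0 1.6 3.4
  endloop
 endfacet
 facet normal 0.194 0.349 0.917
  outer loop
   vertex 1.0 1.2 4.4
   vertex 5.0 1.6 3.4
   vertex 2.8 4.4 2.8
  endloop
 endfacet
 facet normal -0.948 0.292 -0.129
  outer loop
   vertex 1.0 1.2 4.4
   vertex 1.2 0.0 0.2
   vertex 0.8 0.2 3.6
  endloop
 endfacet
 facet normal -0.892 0.421 -0.163
  outer loop
   vertex 1.0 1.2 4.4
   vertex 2.8 4.4 2.8
   vertex 1.2 0.0 0.2
  endloop
 endfacet
 facet normal -0.426 0.449 -0.785
  outer loop
   vertex 2.2 2.0 0.8
   vertex 4.2 4.6 1.2
   vertex 1.2 0.0 0.2
  endloop
 endfacet
 facet normal -0.650 0.576 -0.496
  outer loop
   vertex 2.2 2.0 0.8
   vertex 2.8 4.4 2.8
   vertex 4.2 4.6 1.2
  endloop
 endfacet
 facet normal -0.783 0.502 -0.367
  outer loop
   vertex 2.2 2.0 0.8
   vertex 1.2 0.0 0.2
   vertex 2.8 4.4 2.8
  endloop
 endfacet
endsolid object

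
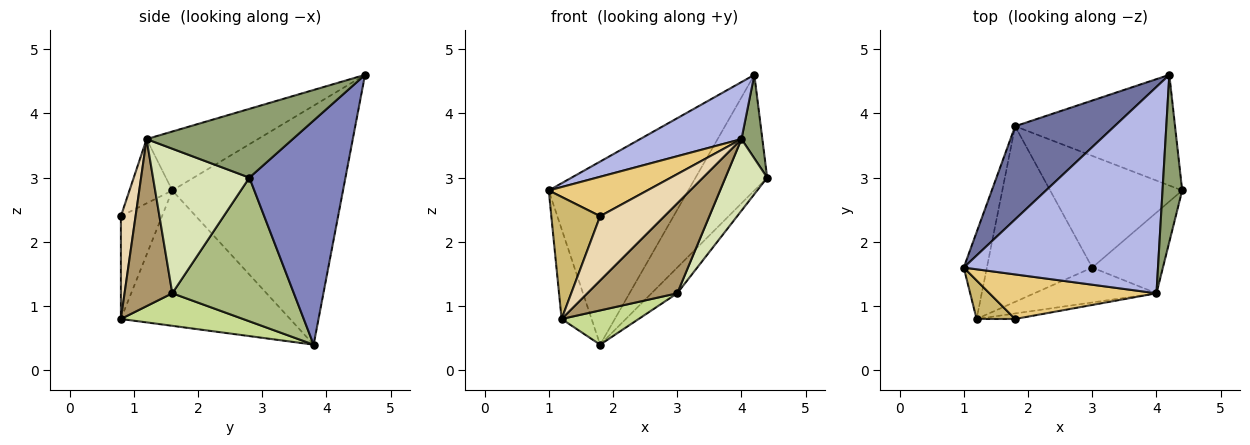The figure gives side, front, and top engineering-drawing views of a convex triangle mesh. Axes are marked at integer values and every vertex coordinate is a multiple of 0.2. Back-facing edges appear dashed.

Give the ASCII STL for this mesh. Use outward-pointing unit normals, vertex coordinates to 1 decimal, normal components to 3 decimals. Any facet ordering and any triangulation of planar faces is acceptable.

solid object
 facet normal -0.737 0.602 0.306
  outer loop
   vertex 4.2 4.6 4.6
   vertex 1.8 3.8 0.4
   vertex 1.0 1.6 2.8
  endloop
 endfacet
 facet normal 0.696 0.519 -0.497
  outer loop
   vertex 4.2 4.6 4.6
   vertex 4.4 2.8 3.0
   vertex 1.8 3.8 0.4
  endloop
 endfacet
 facet normal -0.971 0.172 -0.166
  outer loop
   vertex 1.2 0.8 0.8
   vertex 1.0 1.6 2.8
   vertex 1.8 3.8 0.4
  endloop
 endfacet
 facet normal -0.281 -0.256 0.925
  outer loop
   vertex 4.0 1.2 3.6
   vertex 4.2 4.6 4.6
   vertex 1.0 1.6 2.8
  endloop
 endfacet
 facet normal 0.953 -0.136 0.272
  outer loop
   vertex 4.0 1.2 3.6
   vertex 4.4 2.8 3.0
   vertex 4.2 4.6 4.6
  endloop
 endfacet
 facet normal 0.728 0.154 -0.668
  outer loop
   vertex 3.0 1.6 1.2
   vertex 1.8 3.8 0.4
   vertex 4.4 2.8 3.0
  endloop
 endfacet
 facet normal 0.290 -0.183 -0.939
  outer loop
   vertex 3.0 1.6 1.2
   vertex 1.2 0.8 0.8
   vertex 1.8 3.8 0.4
  endloop
 endfacet
 facet normal 0.837 -0.363 -0.409
  outer loop
   vertex 3.0 1.6 1.2
   vertex 4.4 2.8 3.0
   vertex 4.0 1.2 3.6
  endloop
 endfacet
 facet normal 0.443 -0.836 -0.324
  outer loop
   vertex 3.0 1.6 1.2
   vertex 4.0 1.2 3.6
   vertex 1.2 0.8 0.8
  endloop
 endfacet
 facet normal -0.626 -0.744 0.235
  outer loop
   vertex 1.8 0.8 2.4
   vertex 1.0 1.6 2.8
   vertex 1.2 0.8 0.8
  endloop
 endfacet
 facet normal -0.277 -0.637 0.720
  outer loop
   vertex 1.8 0.8 2.4
   vertex 4.0 1.2 3.6
   vertex 1.0 1.6 2.8
  endloop
 endfacet
 facet normal 0.222 -0.971 -0.083
  outer loop
   vertex 1.8 0.8 2.4
   vertex 1.2 0.8 0.8
   vertex 4.0 1.2 3.6
  endloop
 endfacet
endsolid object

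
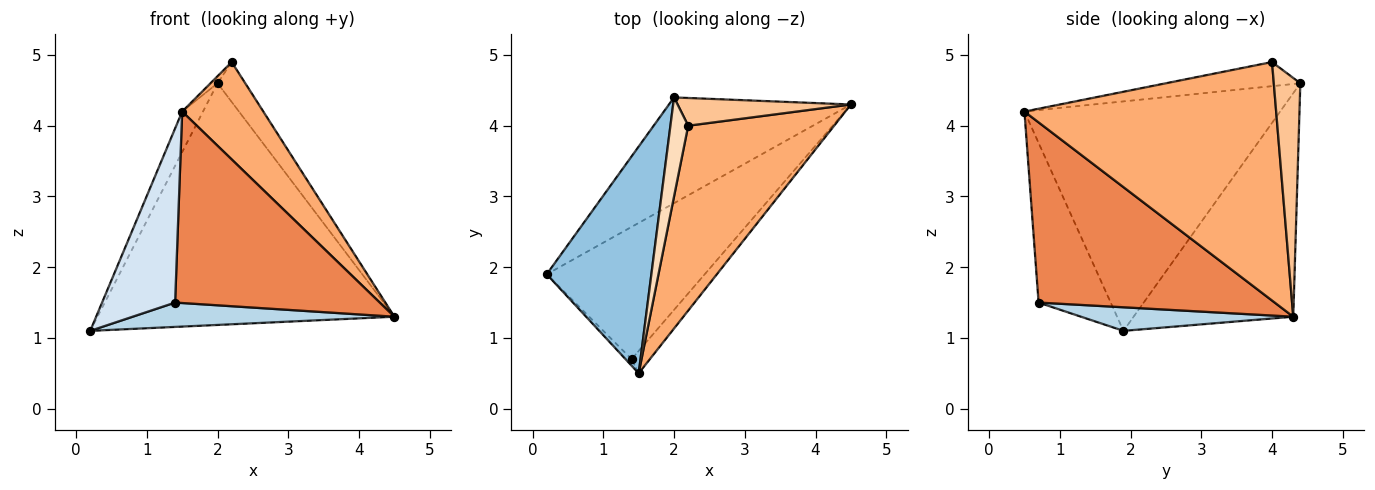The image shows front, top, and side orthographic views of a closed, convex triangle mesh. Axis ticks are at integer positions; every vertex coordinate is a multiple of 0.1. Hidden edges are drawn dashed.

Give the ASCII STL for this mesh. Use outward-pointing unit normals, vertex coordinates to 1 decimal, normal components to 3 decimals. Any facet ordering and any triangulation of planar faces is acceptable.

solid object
 facet normal -0.442 0.822 -0.360
  outer loop
   vertex 2.0 4.4 4.6
   vertex 4.5 4.3 1.3
   vertex 0.2 1.9 1.1
  endloop
 endfacet
 facet normal -0.907 0.074 0.414
  outer loop
   vertex 2.0 4.4 4.6
   vertex 0.2 1.9 1.1
   vertex 1.5 0.5 4.2
  endloop
 endfacet
 facet normal 0.145 -0.179 -0.973
  outer loop
   vertex 1.4 0.7 1.5
   vertex 0.2 1.9 1.1
   vertex 4.5 4.3 1.3
  endloop
 endfacet
 facet normal -0.702 -0.711 -0.027
  outer loop
   vertex 1.4 0.7 1.5
   vertex 1.5 0.5 4.2
   vertex 0.2 1.9 1.1
  endloop
 endfacet
 facet normal 0.753 -0.653 -0.076
  outer loop
   vertex 1.4 0.7 1.5
   vertex 4.5 4.3 1.3
   vertex 1.5 0.5 4.2
  endloop
 endfacet
 facet normal 0.822 -0.265 0.503
  outer loop
   vertex 2.2 4.0 4.9
   vertex 1.5 0.5 4.2
   vertex 4.5 4.3 1.3
  endloop
 endfacet
 facet normal 0.618 0.646 0.449
  outer loop
   vertex 2.2 4.0 4.9
   vertex 4.5 4.3 1.3
   vertex 2.0 4.4 4.6
  endloop
 endfacet
 facet normal -0.804 0.042 0.593
  outer loop
   vertex 2.2 4.0 4.9
   vertex 2.0 4.4 4.6
   vertex 1.5 0.5 4.2
  endloop
 endfacet
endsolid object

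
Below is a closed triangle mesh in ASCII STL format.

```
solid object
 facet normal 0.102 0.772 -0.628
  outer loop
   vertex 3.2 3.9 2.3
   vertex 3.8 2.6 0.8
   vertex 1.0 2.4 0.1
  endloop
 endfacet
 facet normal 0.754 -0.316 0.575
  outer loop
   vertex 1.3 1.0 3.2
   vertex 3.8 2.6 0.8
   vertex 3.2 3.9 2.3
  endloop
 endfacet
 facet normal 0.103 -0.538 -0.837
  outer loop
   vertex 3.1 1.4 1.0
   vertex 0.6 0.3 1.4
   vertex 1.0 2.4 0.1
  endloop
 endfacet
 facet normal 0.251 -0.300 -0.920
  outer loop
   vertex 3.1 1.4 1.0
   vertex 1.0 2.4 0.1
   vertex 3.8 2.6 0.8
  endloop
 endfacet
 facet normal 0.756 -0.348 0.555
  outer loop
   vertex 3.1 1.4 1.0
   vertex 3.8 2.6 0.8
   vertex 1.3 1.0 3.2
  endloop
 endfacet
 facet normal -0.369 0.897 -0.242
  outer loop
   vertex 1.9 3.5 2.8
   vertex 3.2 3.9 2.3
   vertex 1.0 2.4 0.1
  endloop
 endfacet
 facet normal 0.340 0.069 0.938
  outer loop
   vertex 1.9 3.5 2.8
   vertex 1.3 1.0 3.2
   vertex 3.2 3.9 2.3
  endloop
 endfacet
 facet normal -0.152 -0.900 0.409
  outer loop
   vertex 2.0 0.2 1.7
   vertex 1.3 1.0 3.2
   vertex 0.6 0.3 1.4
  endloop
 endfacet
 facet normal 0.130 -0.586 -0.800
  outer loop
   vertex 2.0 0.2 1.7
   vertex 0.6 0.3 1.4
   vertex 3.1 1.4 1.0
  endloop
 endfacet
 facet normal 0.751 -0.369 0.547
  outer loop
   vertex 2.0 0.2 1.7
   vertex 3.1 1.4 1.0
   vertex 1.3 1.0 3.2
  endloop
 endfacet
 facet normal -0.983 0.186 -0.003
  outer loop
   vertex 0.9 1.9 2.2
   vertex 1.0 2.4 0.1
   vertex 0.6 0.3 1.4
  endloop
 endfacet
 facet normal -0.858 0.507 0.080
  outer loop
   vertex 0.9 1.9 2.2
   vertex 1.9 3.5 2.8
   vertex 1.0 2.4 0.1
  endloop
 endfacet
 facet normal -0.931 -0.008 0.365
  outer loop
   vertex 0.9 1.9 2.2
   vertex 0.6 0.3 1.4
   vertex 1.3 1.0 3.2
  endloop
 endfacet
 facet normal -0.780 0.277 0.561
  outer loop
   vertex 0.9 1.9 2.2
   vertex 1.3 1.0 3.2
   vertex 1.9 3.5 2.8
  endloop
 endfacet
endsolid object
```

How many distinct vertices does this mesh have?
9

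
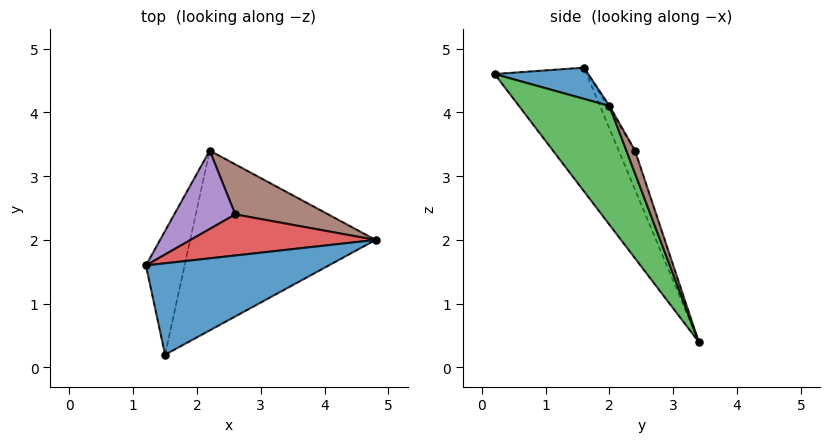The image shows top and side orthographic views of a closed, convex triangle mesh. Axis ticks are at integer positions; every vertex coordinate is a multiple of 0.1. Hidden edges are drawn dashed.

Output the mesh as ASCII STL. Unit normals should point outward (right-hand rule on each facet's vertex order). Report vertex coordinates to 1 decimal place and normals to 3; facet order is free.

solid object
 facet normal 0.168 -0.034 0.985
  outer loop
   vertex 1.5 0.2 4.6
   vertex 4.8 2.0 4.1
   vertex 1.2 1.6 4.7
  endloop
 endfacet
 facet normal -0.939 -0.180 -0.294
  outer loop
   vertex 1.5 0.2 4.6
   vertex 1.2 1.6 4.7
   vertex 2.2 3.4 0.4
  endloop
 endfacet
 facet normal 0.342 -0.774 -0.533
  outer loop
   vertex 1.5 0.2 4.6
   vertex 2.2 3.4 0.4
   vertex 4.8 2.0 4.1
  endloop
 endfacet
 facet normal -0.009 0.856 0.517
  outer loop
   vertex 2.6 2.4 3.4
   vertex 1.2 1.6 4.7
   vertex 4.8 2.0 4.1
  endloop
 endfacet
 facet normal -0.214 0.918 0.334
  outer loop
   vertex 2.6 2.4 3.4
   vertex 2.2 3.4 0.4
   vertex 1.2 1.6 4.7
  endloop
 endfacet
 facet normal 0.075 0.949 0.306
  outer loop
   vertex 2.6 2.4 3.4
   vertex 4.8 2.0 4.1
   vertex 2.2 3.4 0.4
  endloop
 endfacet
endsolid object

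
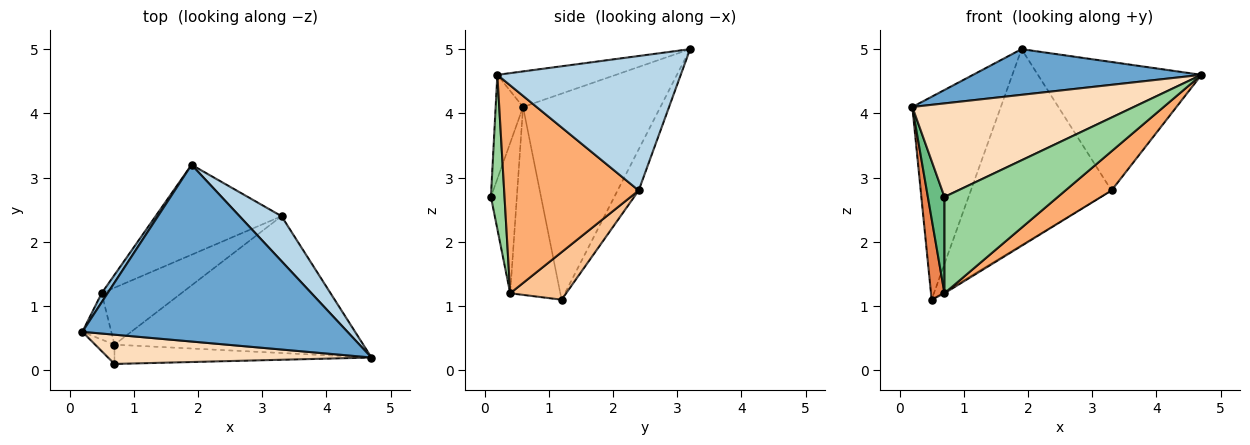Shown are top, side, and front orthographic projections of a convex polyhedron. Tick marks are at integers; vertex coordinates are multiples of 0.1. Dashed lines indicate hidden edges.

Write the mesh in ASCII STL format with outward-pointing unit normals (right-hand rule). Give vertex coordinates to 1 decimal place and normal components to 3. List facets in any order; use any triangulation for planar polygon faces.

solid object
 facet normal -0.129 -0.248 0.960
  outer loop
   vertex 1.9 3.2 5.0
   vertex 0.2 0.6 4.1
   vertex 4.7 0.2 4.6
  endloop
 endfacet
 facet normal -0.841 0.541 0.024
  outer loop
   vertex 0.5 1.2 1.1
   vertex 0.2 0.6 4.1
   vertex 1.9 3.2 5.0
  endloop
 endfacet
 facet normal 0.727 0.648 0.227
  outer loop
   vertex 3.3 2.4 2.8
   vertex 1.9 3.2 5.0
   vertex 4.7 0.2 4.6
  endloop
 endfacet
 facet normal -0.135 0.901 -0.413
  outer loop
   vertex 3.3 2.4 2.8
   vertex 0.5 1.2 1.1
   vertex 1.9 3.2 5.0
  endloop
 endfacet
 facet normal -0.955 -0.257 -0.147
  outer loop
   vertex 0.7 0.4 1.2
   vertex 0.2 0.6 4.1
   vertex 0.5 1.2 1.1
  endloop
 endfacet
 facet normal 0.626 -0.215 -0.749
  outer loop
   vertex 0.7 0.4 1.2
   vertex 3.3 2.4 2.8
   vertex 4.7 0.2 4.6
  endloop
 endfacet
 facet normal 0.512 0.021 -0.859
  outer loop
   vertex 0.7 0.4 1.2
   vertex 0.5 1.2 1.1
   vertex 3.3 2.4 2.8
  endloop
 endfacet
 facet normal -0.117 -0.948 0.297
  outer loop
   vertex 0.7 0.1 2.7
   vertex 4.7 0.2 4.6
   vertex 0.2 0.6 4.1
  endloop
 endfacet
 facet normal -0.837 -0.537 -0.107
  outer loop
   vertex 0.7 0.1 2.7
   vertex 0.2 0.6 4.1
   vertex 0.7 0.4 1.2
  endloop
 endfacet
 facet normal 0.117 -0.974 -0.195
  outer loop
   vertex 0.7 0.1 2.7
   vertex 0.7 0.4 1.2
   vertex 4.7 0.2 4.6
  endloop
 endfacet
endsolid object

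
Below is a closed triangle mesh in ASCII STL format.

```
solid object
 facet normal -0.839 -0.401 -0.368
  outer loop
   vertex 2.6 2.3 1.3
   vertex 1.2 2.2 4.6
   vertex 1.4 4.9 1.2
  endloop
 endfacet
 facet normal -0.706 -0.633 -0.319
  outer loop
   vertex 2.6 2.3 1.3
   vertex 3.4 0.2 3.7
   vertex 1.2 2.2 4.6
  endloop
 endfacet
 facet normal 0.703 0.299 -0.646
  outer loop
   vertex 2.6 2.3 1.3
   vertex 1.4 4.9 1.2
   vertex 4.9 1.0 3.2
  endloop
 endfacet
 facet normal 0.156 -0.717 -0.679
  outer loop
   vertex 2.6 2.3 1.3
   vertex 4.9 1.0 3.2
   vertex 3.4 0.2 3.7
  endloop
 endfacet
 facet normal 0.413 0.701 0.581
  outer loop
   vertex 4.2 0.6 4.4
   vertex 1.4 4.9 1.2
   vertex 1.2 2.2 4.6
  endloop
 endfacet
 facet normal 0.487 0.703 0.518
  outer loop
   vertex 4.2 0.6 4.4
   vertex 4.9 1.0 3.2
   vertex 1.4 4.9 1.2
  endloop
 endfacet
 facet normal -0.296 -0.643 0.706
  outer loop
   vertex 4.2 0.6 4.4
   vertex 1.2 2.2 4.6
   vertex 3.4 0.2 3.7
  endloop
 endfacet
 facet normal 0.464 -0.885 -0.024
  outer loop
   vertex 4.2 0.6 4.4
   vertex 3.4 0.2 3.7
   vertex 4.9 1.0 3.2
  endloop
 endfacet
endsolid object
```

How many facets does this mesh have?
8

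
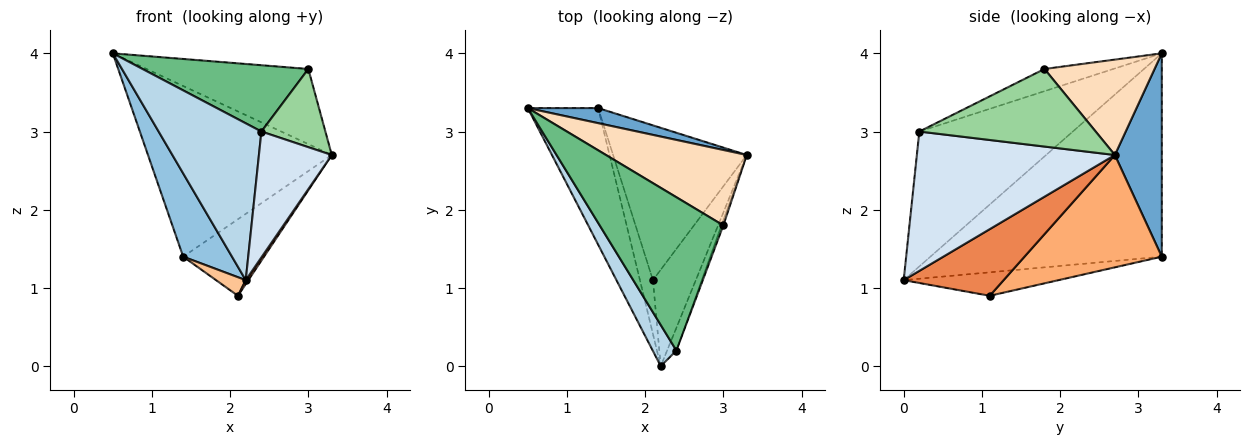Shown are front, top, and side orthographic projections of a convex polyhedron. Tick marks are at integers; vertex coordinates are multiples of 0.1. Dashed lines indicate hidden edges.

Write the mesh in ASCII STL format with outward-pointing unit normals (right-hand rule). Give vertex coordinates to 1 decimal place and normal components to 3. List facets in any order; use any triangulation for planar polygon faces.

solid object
 facet normal 0.246 0.965 0.085
  outer loop
   vertex 1.4 3.3 1.4
   vertex 0.5 3.3 4.0
   vertex 3.3 2.7 2.7
  endloop
 endfacet
 facet normal -0.927 -0.196 -0.321
  outer loop
   vertex 1.4 3.3 1.4
   vertex 2.2 0.0 1.1
   vertex 0.5 3.3 4.0
  endloop
 endfacet
 facet normal -0.822 -0.551 0.144
  outer loop
   vertex 2.4 0.2 3.0
   vertex 0.5 3.3 4.0
   vertex 2.2 0.0 1.1
  endloop
 endfacet
 facet normal 0.937 -0.345 -0.062
  outer loop
   vertex 2.4 0.2 3.0
   vertex 2.2 0.0 1.1
   vertex 3.3 2.7 2.7
  endloop
 endfacet
 facet normal 0.841 -0.022 -0.541
  outer loop
   vertex 2.1 1.1 0.9
   vertex 3.3 2.7 2.7
   vertex 2.2 0.0 1.1
  endloop
 endfacet
 facet normal 0.602 0.354 -0.716
  outer loop
   vertex 2.1 1.1 0.9
   vertex 1.4 3.3 1.4
   vertex 3.3 2.7 2.7
  endloop
 endfacet
 facet normal -0.862 -0.165 -0.479
  outer loop
   vertex 2.1 1.1 0.9
   vertex 2.2 0.0 1.1
   vertex 1.4 3.3 1.4
  endloop
 endfacet
 facet normal 0.433 0.636 0.639
  outer loop
   vertex 3.0 1.8 3.8
   vertex 3.3 2.7 2.7
   vertex 0.5 3.3 4.0
  endloop
 endfacet
 facet normal -0.163 -0.392 0.906
  outer loop
   vertex 3.0 1.8 3.8
   vertex 0.5 3.3 4.0
   vertex 2.4 0.2 3.0
  endloop
 endfacet
 facet normal 0.940 -0.341 -0.023
  outer loop
   vertex 3.0 1.8 3.8
   vertex 2.4 0.2 3.0
   vertex 3.3 2.7 2.7
  endloop
 endfacet
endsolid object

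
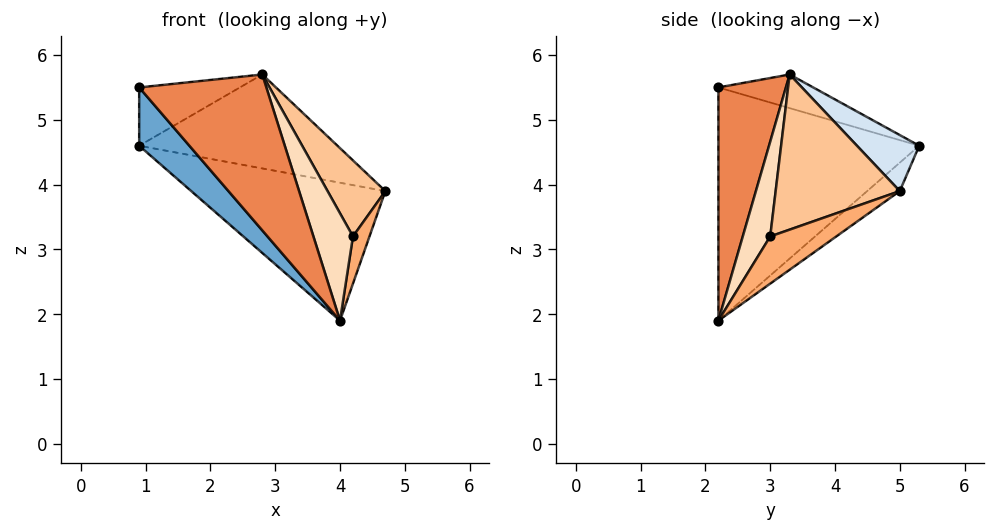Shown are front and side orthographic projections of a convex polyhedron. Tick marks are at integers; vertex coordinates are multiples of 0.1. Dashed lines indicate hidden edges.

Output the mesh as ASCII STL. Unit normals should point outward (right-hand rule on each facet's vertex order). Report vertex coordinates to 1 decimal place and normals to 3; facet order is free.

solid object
 facet normal -0.745 -0.186 -0.641
  outer loop
   vertex 4.0 2.2 1.9
   vertex 0.9 2.2 5.5
   vertex 0.9 5.3 4.6
  endloop
 endfacet
 facet normal -0.100 0.595 -0.798
  outer loop
   vertex 4.0 2.2 1.9
   vertex 0.9 5.3 4.6
   vertex 4.7 5.0 3.9
  endloop
 endfacet
 facet normal -0.254 0.270 0.929
  outer loop
   vertex 2.8 3.3 5.7
   vertex 0.9 5.3 4.6
   vertex 0.9 2.2 5.5
  endloop
 endfacet
 facet normal 0.190 0.606 0.773
  outer loop
   vertex 2.8 3.3 5.7
   vertex 4.7 5.0 3.9
   vertex 0.9 5.3 4.6
  endloop
 endfacet
 facet normal 0.435 -0.819 0.374
  outer loop
   vertex 2.8 3.3 5.7
   vertex 0.9 2.2 5.5
   vertex 4.0 2.2 1.9
  endloop
 endfacet
 facet normal 0.970 -0.243 0.000
  outer loop
   vertex 4.2 3.0 3.2
   vertex 4.0 2.2 1.9
   vertex 4.7 5.0 3.9
  endloop
 endfacet
 facet normal 0.792 -0.369 0.487
  outer loop
   vertex 4.2 3.0 3.2
   vertex 4.7 5.0 3.9
   vertex 2.8 3.3 5.7
  endloop
 endfacet
 facet normal 0.526 -0.758 0.386
  outer loop
   vertex 4.2 3.0 3.2
   vertex 2.8 3.3 5.7
   vertex 4.0 2.2 1.9
  endloop
 endfacet
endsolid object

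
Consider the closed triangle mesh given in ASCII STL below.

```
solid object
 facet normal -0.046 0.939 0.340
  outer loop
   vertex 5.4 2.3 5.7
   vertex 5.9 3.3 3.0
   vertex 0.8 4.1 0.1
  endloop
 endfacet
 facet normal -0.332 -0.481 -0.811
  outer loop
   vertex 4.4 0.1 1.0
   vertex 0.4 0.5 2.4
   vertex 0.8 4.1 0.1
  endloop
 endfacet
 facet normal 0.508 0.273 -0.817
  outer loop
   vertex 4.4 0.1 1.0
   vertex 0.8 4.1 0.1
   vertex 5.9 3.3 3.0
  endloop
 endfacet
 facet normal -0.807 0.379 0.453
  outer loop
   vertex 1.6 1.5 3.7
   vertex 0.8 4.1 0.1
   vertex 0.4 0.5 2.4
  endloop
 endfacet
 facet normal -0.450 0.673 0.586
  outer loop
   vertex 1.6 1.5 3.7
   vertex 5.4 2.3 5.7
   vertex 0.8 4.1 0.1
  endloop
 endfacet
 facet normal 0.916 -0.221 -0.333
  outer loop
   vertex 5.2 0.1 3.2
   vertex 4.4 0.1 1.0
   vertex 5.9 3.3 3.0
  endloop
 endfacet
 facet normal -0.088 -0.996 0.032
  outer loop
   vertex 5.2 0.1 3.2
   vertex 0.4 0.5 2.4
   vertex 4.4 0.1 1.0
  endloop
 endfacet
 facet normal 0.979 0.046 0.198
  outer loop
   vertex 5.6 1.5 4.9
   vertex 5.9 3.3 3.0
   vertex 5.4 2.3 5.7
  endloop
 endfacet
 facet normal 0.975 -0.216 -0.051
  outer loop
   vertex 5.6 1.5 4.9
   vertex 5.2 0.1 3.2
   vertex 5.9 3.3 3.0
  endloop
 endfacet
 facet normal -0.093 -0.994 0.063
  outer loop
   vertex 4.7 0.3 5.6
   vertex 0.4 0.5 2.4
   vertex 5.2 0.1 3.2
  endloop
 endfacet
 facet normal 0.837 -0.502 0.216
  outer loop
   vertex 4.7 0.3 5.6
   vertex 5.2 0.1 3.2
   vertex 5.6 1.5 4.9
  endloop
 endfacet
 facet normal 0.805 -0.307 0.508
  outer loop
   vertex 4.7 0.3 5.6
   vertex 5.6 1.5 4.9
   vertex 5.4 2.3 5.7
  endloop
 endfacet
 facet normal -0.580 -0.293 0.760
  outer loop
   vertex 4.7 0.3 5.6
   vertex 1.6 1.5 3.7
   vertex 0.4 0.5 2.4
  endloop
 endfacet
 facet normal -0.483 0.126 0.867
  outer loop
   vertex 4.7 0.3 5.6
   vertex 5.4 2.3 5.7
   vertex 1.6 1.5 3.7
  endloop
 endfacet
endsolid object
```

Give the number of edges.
21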